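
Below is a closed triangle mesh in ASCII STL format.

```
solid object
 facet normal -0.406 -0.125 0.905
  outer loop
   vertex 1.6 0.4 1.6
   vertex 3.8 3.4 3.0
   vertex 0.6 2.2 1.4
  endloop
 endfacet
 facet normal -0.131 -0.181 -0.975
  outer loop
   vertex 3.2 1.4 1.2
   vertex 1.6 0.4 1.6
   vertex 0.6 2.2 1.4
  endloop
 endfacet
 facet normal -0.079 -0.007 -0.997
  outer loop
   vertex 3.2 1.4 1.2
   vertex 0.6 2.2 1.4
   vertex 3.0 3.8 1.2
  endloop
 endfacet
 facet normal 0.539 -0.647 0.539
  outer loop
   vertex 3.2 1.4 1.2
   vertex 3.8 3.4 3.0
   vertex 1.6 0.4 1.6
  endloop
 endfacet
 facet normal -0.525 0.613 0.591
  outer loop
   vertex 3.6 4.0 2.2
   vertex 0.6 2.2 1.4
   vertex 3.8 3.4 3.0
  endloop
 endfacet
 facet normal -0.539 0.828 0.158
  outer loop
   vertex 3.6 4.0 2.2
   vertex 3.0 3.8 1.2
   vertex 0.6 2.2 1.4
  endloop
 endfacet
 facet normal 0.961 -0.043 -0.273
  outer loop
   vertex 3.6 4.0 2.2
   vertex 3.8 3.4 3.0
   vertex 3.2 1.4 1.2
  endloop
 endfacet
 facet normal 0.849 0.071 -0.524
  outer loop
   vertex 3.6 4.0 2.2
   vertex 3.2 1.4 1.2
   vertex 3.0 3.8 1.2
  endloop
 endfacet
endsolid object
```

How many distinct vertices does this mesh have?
6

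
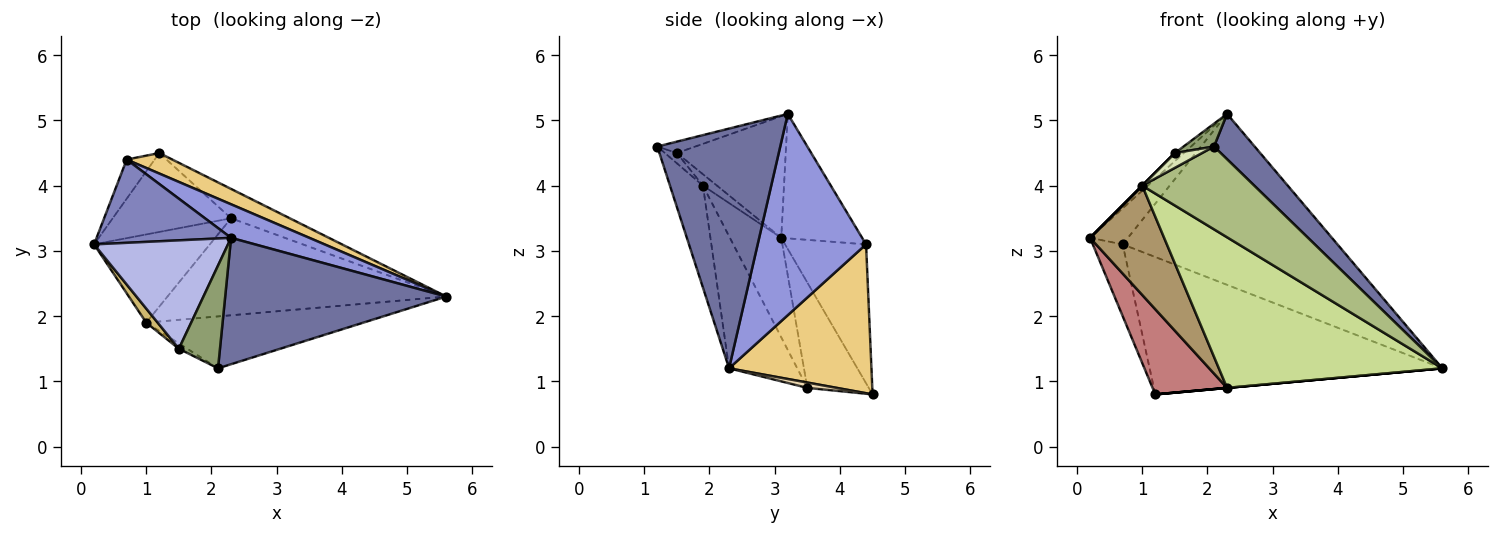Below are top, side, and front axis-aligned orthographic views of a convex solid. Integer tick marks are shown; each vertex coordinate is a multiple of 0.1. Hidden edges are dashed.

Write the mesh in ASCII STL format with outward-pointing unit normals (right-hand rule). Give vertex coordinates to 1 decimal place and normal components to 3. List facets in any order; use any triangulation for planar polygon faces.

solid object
 facet normal 0.714 -0.236 0.659
  outer loop
   vertex 2.3 3.2 5.1
   vertex 2.1 1.2 4.6
   vertex 5.6 2.3 1.2
  endloop
 endfacet
 facet normal -0.647 0.303 0.700
  outer loop
   vertex 0.7 4.4 3.1
   vertex 0.2 3.1 3.2
   vertex 2.3 3.2 5.1
  endloop
 endfacet
 facet normal 0.444 0.879 0.173
  outer loop
   vertex 0.7 4.4 3.1
   vertex 2.3 3.2 5.1
   vertex 5.6 2.3 1.2
  endloop
 endfacet
 facet normal -0.671 0.055 0.739
  outer loop
   vertex 1.5 1.5 4.5
   vertex 2.3 3.2 5.1
   vertex 0.2 3.1 3.2
  endloop
 endfacet
 facet normal -0.262 -0.209 0.942
  outer loop
   vertex 1.5 1.5 4.5
   vertex 2.1 1.2 4.6
   vertex 2.3 3.2 5.1
  endloop
 endfacet
 facet normal -0.242 -0.822 -0.515
  outer loop
   vertex 1.0 1.9 4.0
   vertex 5.6 2.3 1.2
   vertex 2.1 1.2 4.6
  endloop
 endfacet
 facet normal -0.248 -0.814 -0.524
  outer loop
   vertex 1.0 1.9 4.0
   vertex 2.3 3.5 0.9
   vertex 5.6 2.3 1.2
  endloop
 endfacet
 facet normal -0.383 -0.869 -0.313
  outer loop
   vertex 1.0 1.9 4.0
   vertex 2.1 1.2 4.6
   vertex 1.5 1.5 4.5
  endloop
 endfacet
 facet normal -0.475 -0.685 -0.553
  outer loop
   vertex 1.0 1.9 4.0
   vertex 0.2 3.1 3.2
   vertex 2.3 3.5 0.9
  endloop
 endfacet
 facet normal -0.707 0.000 0.707
  outer loop
   vertex 1.0 1.9 4.0
   vertex 1.5 1.5 4.5
   vertex 0.2 3.1 3.2
  endloop
 endfacet
 facet normal 0.434 0.891 0.133
  outer loop
   vertex 1.2 4.5 0.8
   vertex 0.7 4.4 3.1
   vertex 5.6 2.3 1.2
  endloop
 endfacet
 facet normal 0.091 0.000 -0.996
  outer loop
   vertex 1.2 4.5 0.8
   vertex 5.6 2.3 1.2
   vertex 2.3 3.5 0.9
  endloop
 endfacet
 facet normal -0.922 0.340 -0.186
  outer loop
   vertex 1.2 4.5 0.8
   vertex 0.2 3.1 3.2
   vertex 0.7 4.4 3.1
  endloop
 endfacet
 facet normal -0.518 -0.627 -0.582
  outer loop
   vertex 1.2 4.5 0.8
   vertex 2.3 3.5 0.9
   vertex 0.2 3.1 3.2
  endloop
 endfacet
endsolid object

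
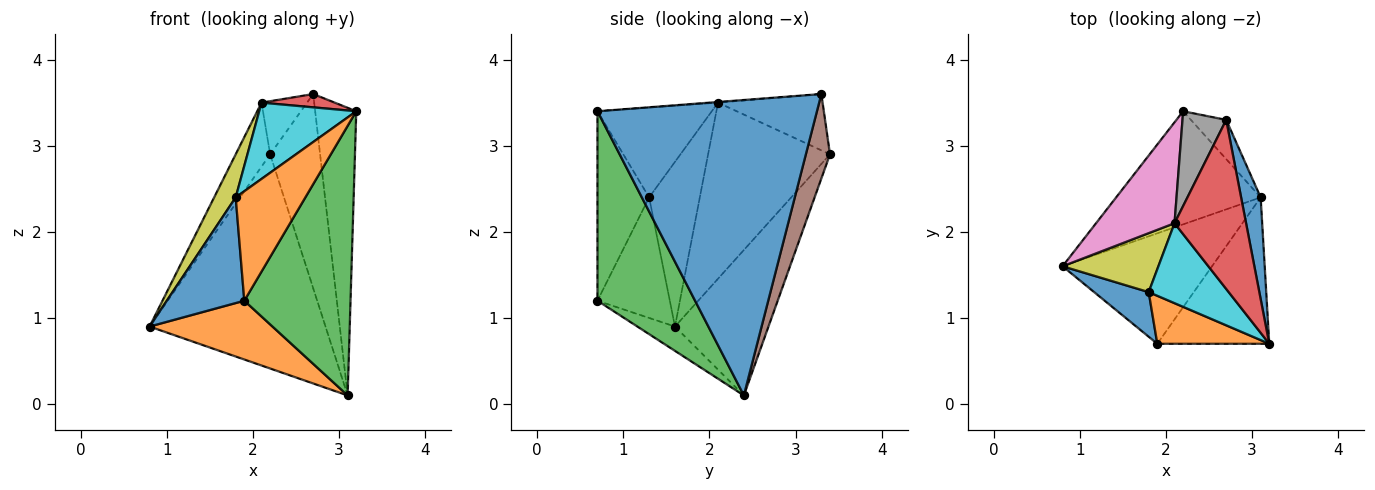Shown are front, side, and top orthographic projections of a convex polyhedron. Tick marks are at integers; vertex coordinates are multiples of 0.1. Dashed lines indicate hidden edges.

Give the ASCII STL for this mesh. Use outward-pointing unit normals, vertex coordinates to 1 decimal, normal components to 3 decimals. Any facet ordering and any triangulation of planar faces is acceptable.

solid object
 facet normal 0.981 0.184 0.065
  outer loop
   vertex 3.1 2.4 0.1
   vertex 2.7 3.3 3.6
   vertex 3.2 0.7 3.4
  endloop
 endfacet
 facet normal -0.142 -0.465 -0.874
  outer loop
   vertex 1.9 0.7 1.2
   vertex 0.8 1.6 0.9
   vertex 3.1 2.4 0.1
  endloop
 endfacet
 facet normal 0.628 -0.684 -0.371
  outer loop
   vertex 1.9 0.7 1.2
   vertex 3.1 2.4 0.1
   vertex 3.2 0.7 3.4
  endloop
 endfacet
 facet normal -0.009 -0.078 0.997
  outer loop
   vertex 2.1 2.1 3.5
   vertex 3.2 0.7 3.4
   vertex 2.7 3.3 3.6
  endloop
 endfacet
 facet normal -0.425 0.800 -0.423
  outer loop
   vertex 2.2 3.4 2.9
   vertex 3.1 2.4 0.1
   vertex 0.8 1.6 0.9
  endloop
 endfacet
 facet normal 0.428 0.886 -0.179
  outer loop
   vertex 2.2 3.4 2.9
   vertex 2.7 3.3 3.6
   vertex 3.1 2.4 0.1
  endloop
 endfacet
 facet normal -0.884 0.250 0.394
  outer loop
   vertex 2.2 3.4 2.9
   vertex 0.8 1.6 0.9
   vertex 2.1 2.1 3.5
  endloop
 endfacet
 facet normal -0.747 0.325 0.580
  outer loop
   vertex 2.2 3.4 2.9
   vertex 2.1 2.1 3.5
   vertex 2.7 3.3 3.6
  endloop
 endfacet
 facet normal -0.811 -0.345 0.472
  outer loop
   vertex 1.8 1.3 2.4
   vertex 2.1 2.1 3.5
   vertex 0.8 1.6 0.9
  endloop
 endfacet
 facet normal -0.631 -0.536 0.562
  outer loop
   vertex 1.8 1.3 2.4
   vertex 3.2 0.7 3.4
   vertex 2.1 2.1 3.5
  endloop
 endfacet
 facet normal -0.652 -0.699 0.295
  outer loop
   vertex 1.8 1.3 2.4
   vertex 0.8 1.6 0.9
   vertex 1.9 0.7 1.2
  endloop
 endfacet
 facet normal -0.562 -0.758 0.332
  outer loop
   vertex 1.8 1.3 2.4
   vertex 1.9 0.7 1.2
   vertex 3.2 0.7 3.4
  endloop
 endfacet
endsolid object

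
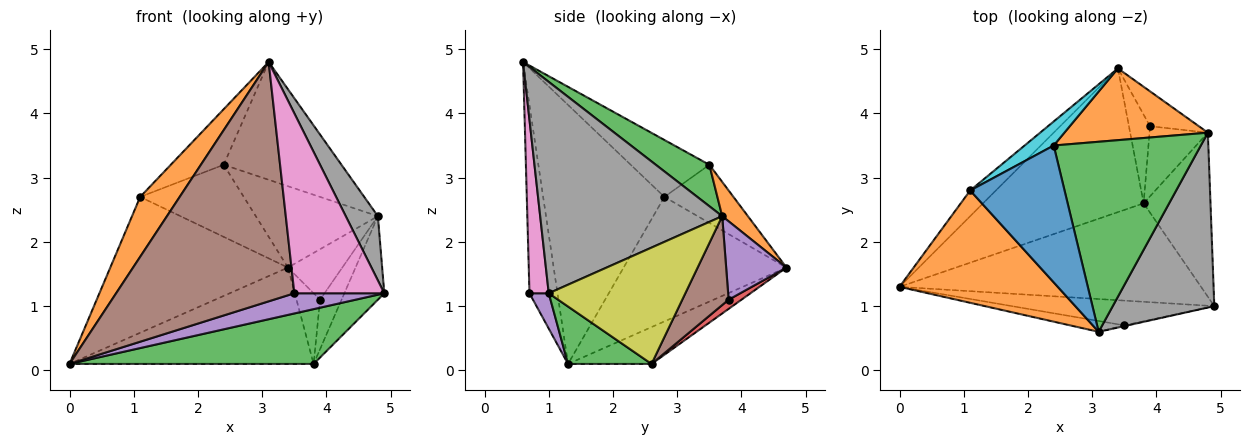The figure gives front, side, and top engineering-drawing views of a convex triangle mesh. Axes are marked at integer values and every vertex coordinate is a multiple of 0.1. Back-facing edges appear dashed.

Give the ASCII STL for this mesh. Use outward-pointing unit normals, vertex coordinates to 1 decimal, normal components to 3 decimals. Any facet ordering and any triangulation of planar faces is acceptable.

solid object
 facet normal -0.669 0.730 -0.138
  outer loop
   vertex 1.1 2.8 2.7
   vertex 3.4 4.7 1.6
   vertex 0.0 1.3 0.1
  endloop
 endfacet
 facet normal -0.822 -0.268 0.502
  outer loop
   vertex 1.1 2.8 2.7
   vertex 0.0 1.3 0.1
   vertex 3.1 0.6 4.8
  endloop
 endfacet
 facet normal 0.164 -0.480 -0.862
  outer loop
   vertex 3.8 2.6 0.1
   vertex 4.9 1.0 1.2
   vertex 0.0 1.3 0.1
  endloop
 endfacet
 facet normal -0.187 0.547 -0.816
  outer loop
   vertex 3.8 2.6 0.1
   vertex 0.0 1.3 0.1
   vertex 3.4 4.7 1.6
  endloop
 endfacet
 facet normal 0.134 -0.626 -0.768
  outer loop
   vertex 3.5 0.7 1.2
   vertex 0.0 1.3 0.1
   vertex 4.9 1.0 1.2
  endloop
 endfacet
 facet normal -0.155 -0.987 -0.045
  outer loop
   vertex 3.5 0.7 1.2
   vertex 3.1 0.6 4.8
   vertex 0.0 1.3 0.1
  endloop
 endfacet
 facet normal 0.210 -0.978 -0.004
  outer loop
   vertex 3.5 0.7 1.2
   vertex 4.9 1.0 1.2
   vertex 3.1 0.6 4.8
  endloop
 endfacet
 facet normal 0.890 -0.157 0.428
  outer loop
   vertex 4.8 3.7 2.4
   vertex 3.1 0.6 4.8
   vertex 4.9 1.0 1.2
  endloop
 endfacet
 facet normal 0.840 0.246 -0.483
  outer loop
   vertex 4.8 3.7 2.4
   vertex 4.9 1.0 1.2
   vertex 3.8 2.6 0.1
  endloop
 endfacet
 facet normal -0.535 0.802 0.267
  outer loop
   vertex 2.4 3.5 3.2
   vertex 3.4 4.7 1.6
   vertex 1.1 2.8 2.7
  endloop
 endfacet
 facet normal -0.488 0.328 0.809
  outer loop
   vertex 2.4 3.5 3.2
   vertex 1.1 2.8 2.7
   vertex 3.1 0.6 4.8
  endloop
 endfacet
 facet normal 0.156 0.741 0.653
  outer loop
   vertex 2.4 3.5 3.2
   vertex 4.8 3.7 2.4
   vertex 3.4 4.7 1.6
  endloop
 endfacet
 facet normal 0.233 0.512 0.827
  outer loop
   vertex 2.4 3.5 3.2
   vertex 3.1 0.6 4.8
   vertex 4.8 3.7 2.4
  endloop
 endfacet
 facet normal 0.322 0.590 -0.740
  outer loop
   vertex 3.9 3.8 1.1
   vertex 3.8 2.6 0.1
   vertex 3.4 4.7 1.6
  endloop
 endfacet
 facet normal 0.674 0.608 -0.420
  outer loop
   vertex 3.9 3.8 1.1
   vertex 3.4 4.7 1.6
   vertex 4.8 3.7 2.4
  endloop
 endfacet
 facet normal 0.779 0.362 -0.512
  outer loop
   vertex 3.9 3.8 1.1
   vertex 4.8 3.7 2.4
   vertex 3.8 2.6 0.1
  endloop
 endfacet
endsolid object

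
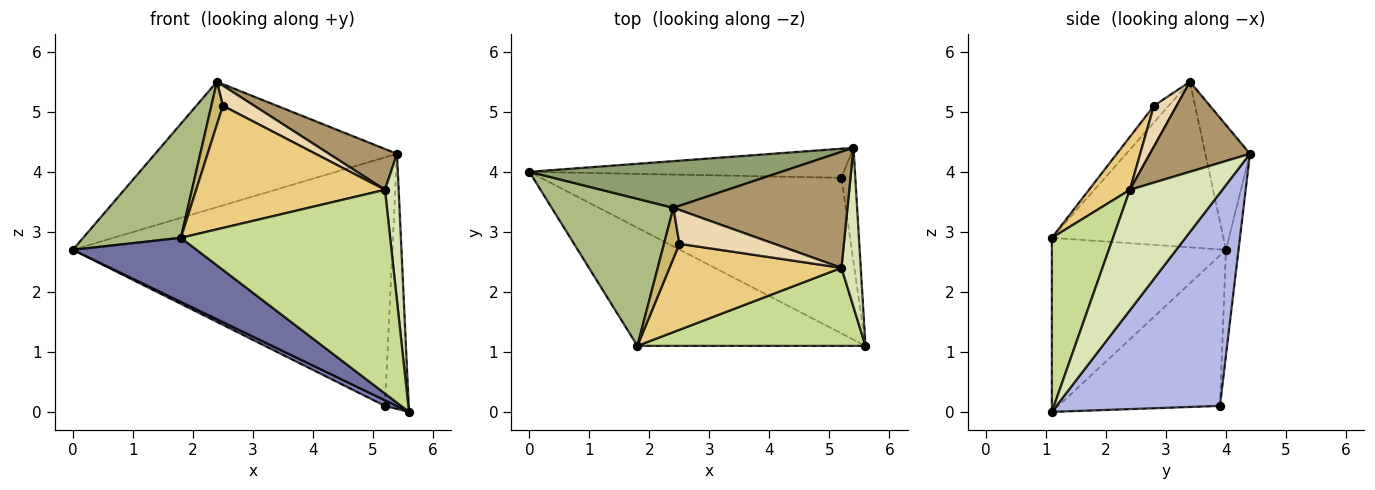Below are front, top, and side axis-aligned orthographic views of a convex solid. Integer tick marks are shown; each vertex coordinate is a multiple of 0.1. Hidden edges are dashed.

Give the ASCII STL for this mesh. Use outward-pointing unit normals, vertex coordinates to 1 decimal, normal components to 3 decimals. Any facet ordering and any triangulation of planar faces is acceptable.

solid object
 facet normal -0.557 -0.396 -0.730
  outer loop
   vertex 1.8 1.1 2.9
   vertex 0.0 4.0 2.7
   vertex 5.6 1.1 0.0
  endloop
 endfacet
 facet normal -0.447 -0.032 -0.894
  outer loop
   vertex 5.2 3.9 0.1
   vertex 5.6 1.1 0.0
   vertex 0.0 4.0 2.7
  endloop
 endfacet
 facet normal -0.039 0.992 -0.116
  outer loop
   vertex 5.2 3.9 0.1
   vertex 0.0 4.0 2.7
   vertex 5.4 4.4 4.3
  endloop
 endfacet
 facet normal 0.988 0.143 -0.064
  outer loop
   vertex 5.2 3.9 0.1
   vertex 5.4 4.4 4.3
   vertex 5.6 1.1 0.0
  endloop
 endfacet
 facet normal -0.170 0.923 0.344
  outer loop
   vertex 2.4 3.4 5.5
   vertex 5.4 4.4 4.3
   vertex 0.0 4.0 2.7
  endloop
 endfacet
 facet normal -0.732 -0.417 0.538
  outer loop
   vertex 2.4 3.4 5.5
   vertex 0.0 4.0 2.7
   vertex 1.8 1.1 2.9
  endloop
 endfacet
 facet normal 0.263 -0.901 0.345
  outer loop
   vertex 5.2 2.4 3.7
   vertex 1.8 1.1 2.9
   vertex 5.6 1.1 0.0
  endloop
 endfacet
 facet normal 0.977 -0.145 0.156
  outer loop
   vertex 5.2 2.4 3.7
   vertex 5.6 1.1 0.0
   vertex 5.4 4.4 4.3
  endloop
 endfacet
 facet normal 0.439 -0.298 0.848
  outer loop
   vertex 5.2 2.4 3.7
   vertex 5.4 4.4 4.3
   vertex 2.4 3.4 5.5
  endloop
 endfacet
 facet normal -0.638 -0.498 0.588
  outer loop
   vertex 2.5 2.8 5.1
   vertex 2.4 3.4 5.5
   vertex 1.8 1.1 2.9
  endloop
 endfacet
 facet normal 0.175 -0.805 0.567
  outer loop
   vertex 2.5 2.8 5.1
   vertex 1.8 1.1 2.9
   vertex 5.2 2.4 3.7
  endloop
 endfacet
 facet normal 0.347 -0.480 0.806
  outer loop
   vertex 2.5 2.8 5.1
   vertex 5.2 2.4 3.7
   vertex 2.4 3.4 5.5
  endloop
 endfacet
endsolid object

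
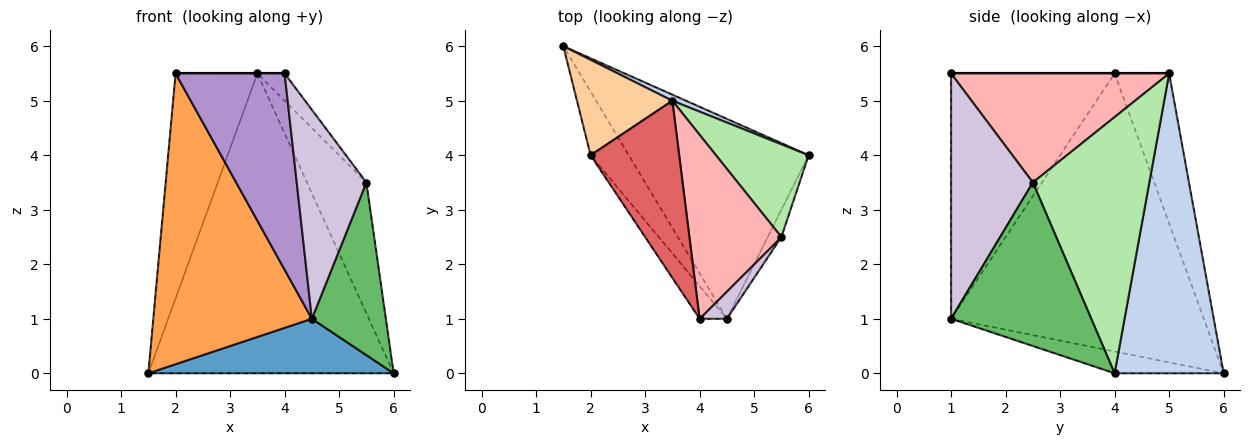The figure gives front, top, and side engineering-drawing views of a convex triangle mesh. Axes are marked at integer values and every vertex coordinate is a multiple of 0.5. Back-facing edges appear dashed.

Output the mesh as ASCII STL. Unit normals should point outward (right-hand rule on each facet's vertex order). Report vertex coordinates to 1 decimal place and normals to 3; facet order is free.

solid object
 facet normal -0.116 -0.261 -0.958
  outer loop
   vertex 4.5 1.0 1.0
   vertex 1.5 6.0 0.0
   vertex 6.0 4.0 0.0
  endloop
 endfacet
 facet normal 0.406 0.914 0.018
  outer loop
   vertex 3.5 5.0 5.5
   vertex 6.0 4.0 0.0
   vertex 1.5 6.0 0.0
  endloop
 endfacet
 facet normal -0.841 -0.528 -0.115
  outer loop
   vertex 2.0 4.0 5.5
   vertex 1.5 6.0 0.0
   vertex 4.5 1.0 1.0
  endloop
 endfacet
 facet normal -0.523 0.785 0.333
  outer loop
   vertex 2.0 4.0 5.5
   vertex 3.5 5.0 5.5
   vertex 1.5 6.0 0.0
  endloop
 endfacet
 facet normal 0.882 -0.465 -0.073
  outer loop
   vertex 5.5 2.5 3.5
   vertex 4.5 1.0 1.0
   vertex 6.0 4.0 0.0
  endloop
 endfacet
 facet normal 0.848 0.433 0.307
  outer loop
   vertex 5.5 2.5 3.5
   vertex 6.0 4.0 0.0
   vertex 3.5 5.0 5.5
  endloop
 endfacet
 facet normal 0.000 0.000 1.000
  outer loop
   vertex 4.0 1.0 5.5
   vertex 3.5 5.0 5.5
   vertex 2.0 4.0 5.5
  endloop
 endfacet
 facet normal 0.761 0.095 0.642
  outer loop
   vertex 4.0 1.0 5.5
   vertex 5.5 2.5 3.5
   vertex 3.5 5.0 5.5
  endloop
 endfacet
 facet normal -0.829 -0.552 -0.092
  outer loop
   vertex 4.0 1.0 5.5
   vertex 2.0 4.0 5.5
   vertex 4.5 1.0 1.0
  endloop
 endfacet
 facet normal 0.759 -0.646 0.084
  outer loop
   vertex 4.0 1.0 5.5
   vertex 4.5 1.0 1.0
   vertex 5.5 2.5 3.5
  endloop
 endfacet
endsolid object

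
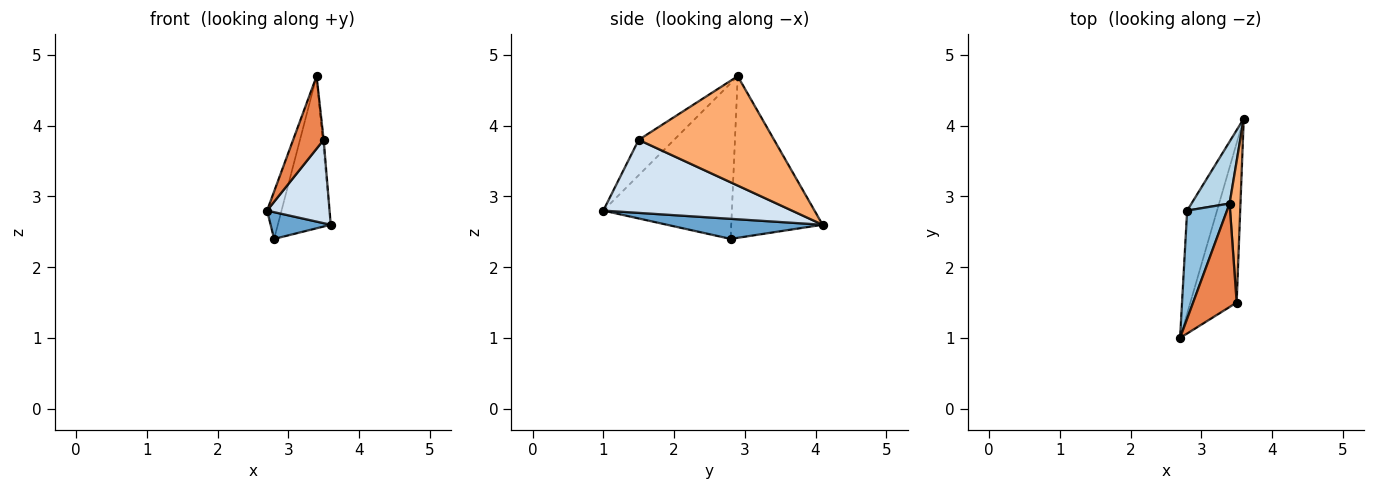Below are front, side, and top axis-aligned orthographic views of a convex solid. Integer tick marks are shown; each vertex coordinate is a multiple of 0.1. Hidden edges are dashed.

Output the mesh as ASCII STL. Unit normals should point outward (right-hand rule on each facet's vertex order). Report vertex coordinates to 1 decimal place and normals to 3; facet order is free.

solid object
 facet normal 0.545 -0.211 -0.811
  outer loop
   vertex 2.8 2.8 2.4
   vertex 3.6 4.1 2.6
   vertex 2.7 1.0 2.8
  endloop
 endfacet
 facet normal -0.963 0.108 0.247
  outer loop
   vertex 3.4 2.9 4.7
   vertex 2.8 2.8 2.4
   vertex 2.7 1.0 2.8
  endloop
 endfacet
 facet normal -0.848 0.491 0.200
  outer loop
   vertex 3.4 2.9 4.7
   vertex 3.6 4.1 2.6
   vertex 2.8 2.8 2.4
  endloop
 endfacet
 facet normal 0.813 -0.269 -0.516
  outer loop
   vertex 3.5 1.5 3.8
   vertex 2.7 1.0 2.8
   vertex 3.6 4.1 2.6
  endloop
 endfacet
 facet normal -0.554 -0.478 0.682
  outer loop
   vertex 3.5 1.5 3.8
   vertex 3.4 2.9 4.7
   vertex 2.7 1.0 2.8
  endloop
 endfacet
 facet normal 0.995 0.007 0.099
  outer loop
   vertex 3.5 1.5 3.8
   vertex 3.6 4.1 2.6
   vertex 3.4 2.9 4.7
  endloop
 endfacet
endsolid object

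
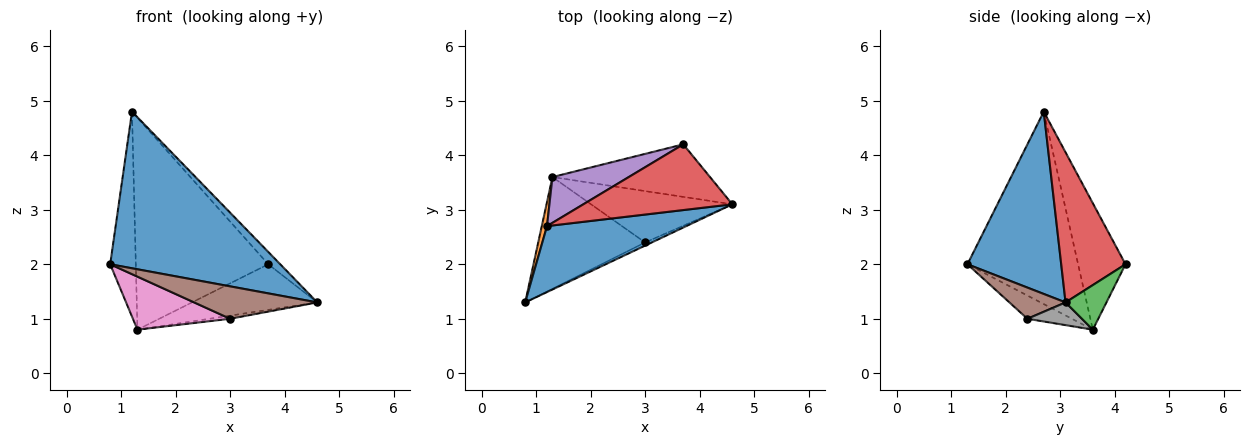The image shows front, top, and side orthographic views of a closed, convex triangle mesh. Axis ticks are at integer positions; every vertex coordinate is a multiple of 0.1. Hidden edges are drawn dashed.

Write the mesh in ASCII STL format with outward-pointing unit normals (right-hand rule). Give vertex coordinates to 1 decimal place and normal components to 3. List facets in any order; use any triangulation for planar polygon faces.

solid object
 facet normal 0.453 -0.822 0.346
  outer loop
   vertex 1.2 2.7 4.8
   vertex 0.8 1.3 2.0
   vertex 4.6 3.1 1.3
  endloop
 endfacet
 facet normal -0.974 0.225 0.026
  outer loop
   vertex 1.2 2.7 4.8
   vertex 1.3 3.6 0.8
   vertex 0.8 1.3 2.0
  endloop
 endfacet
 facet normal 0.209 0.641 -0.739
  outer loop
   vertex 3.7 4.2 2.0
   vertex 4.6 3.1 1.3
   vertex 1.3 3.6 0.8
  endloop
 endfacet
 facet normal 0.704 0.131 0.698
  outer loop
   vertex 3.7 4.2 2.0
   vertex 1.2 2.7 4.8
   vertex 4.6 3.1 1.3
  endloop
 endfacet
 facet normal -0.330 0.923 0.199
  outer loop
   vertex 3.7 4.2 2.0
   vertex 1.3 3.6 0.8
   vertex 1.2 2.7 4.8
  endloop
 endfacet
 facet normal 0.413 -0.906 -0.088
  outer loop
   vertex 3.0 2.4 1.0
   vertex 4.6 3.1 1.3
   vertex 0.8 1.3 2.0
  endloop
 endfacet
 facet normal -0.193 -0.421 -0.887
  outer loop
   vertex 3.0 2.4 1.0
   vertex 0.8 1.3 2.0
   vertex 1.3 3.6 0.8
  endloop
 endfacet
 facet normal 0.158 0.060 -0.986
  outer loop
   vertex 3.0 2.4 1.0
   vertex 1.3 3.6 0.8
   vertex 4.6 3.1 1.3
  endloop
 endfacet
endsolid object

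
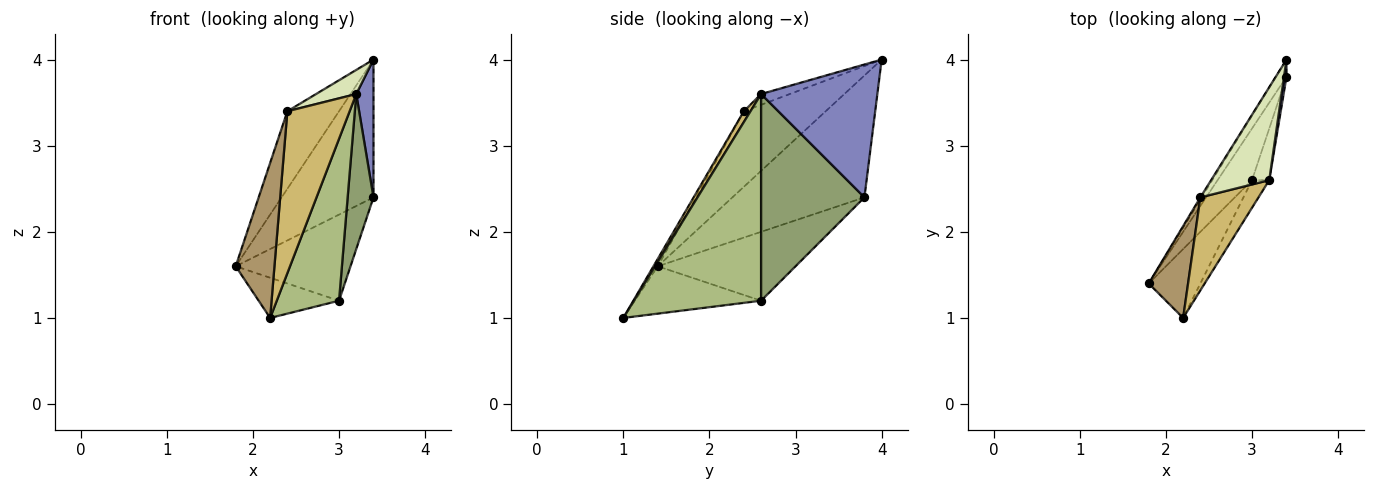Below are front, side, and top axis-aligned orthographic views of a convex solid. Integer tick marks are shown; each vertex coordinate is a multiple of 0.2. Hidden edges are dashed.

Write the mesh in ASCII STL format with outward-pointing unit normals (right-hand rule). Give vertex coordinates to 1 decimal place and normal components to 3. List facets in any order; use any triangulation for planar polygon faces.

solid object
 facet normal -0.819 0.570 -0.071
  outer loop
   vertex 3.4 4.0 4.0
   vertex 3.4 3.8 2.4
   vertex 1.8 1.4 1.6
  endloop
 endfacet
 facet normal 0.989 -0.147 0.018
  outer loop
   vertex 3.2 2.6 3.6
   vertex 3.4 3.8 2.4
   vertex 3.4 4.0 4.0
  endloop
 endfacet
 facet normal -0.717 0.598 -0.359
  outer loop
   vertex 3.0 2.6 1.2
   vertex 1.8 1.4 1.6
   vertex 3.4 3.8 2.4
  endloop
 endfacet
 facet normal -0.621 0.395 -0.677
  outer loop
   vertex 3.0 2.6 1.2
   vertex 2.2 1.0 1.0
   vertex 1.8 1.4 1.6
  endloop
 endfacet
 facet normal 0.967 -0.242 -0.081
  outer loop
   vertex 3.0 2.6 1.2
   vertex 3.4 3.8 2.4
   vertex 3.2 2.6 3.6
  endloop
 endfacet
 facet normal 0.896 -0.438 -0.075
  outer loop
   vertex 3.0 2.6 1.2
   vertex 3.2 2.6 3.6
   vertex 2.2 1.0 1.0
  endloop
 endfacet
 facet normal -0.845 0.534 -0.015
  outer loop
   vertex 2.4 2.4 3.4
   vertex 3.4 4.0 4.0
   vertex 1.8 1.4 1.6
  endloop
 endfacet
 facet normal -0.176 -0.247 0.953
  outer loop
   vertex 2.4 2.4 3.4
   vertex 3.2 2.6 3.6
   vertex 3.4 4.0 4.0
  endloop
 endfacet
 facet normal -0.095 -0.856 0.507
  outer loop
   vertex 2.4 2.4 3.4
   vertex 1.8 1.4 1.6
   vertex 2.2 1.0 1.0
  endloop
 endfacet
 facet normal 0.092 -0.863 0.496
  outer loop
   vertex 2.4 2.4 3.4
   vertex 2.2 1.0 1.0
   vertex 3.2 2.6 3.6
  endloop
 endfacet
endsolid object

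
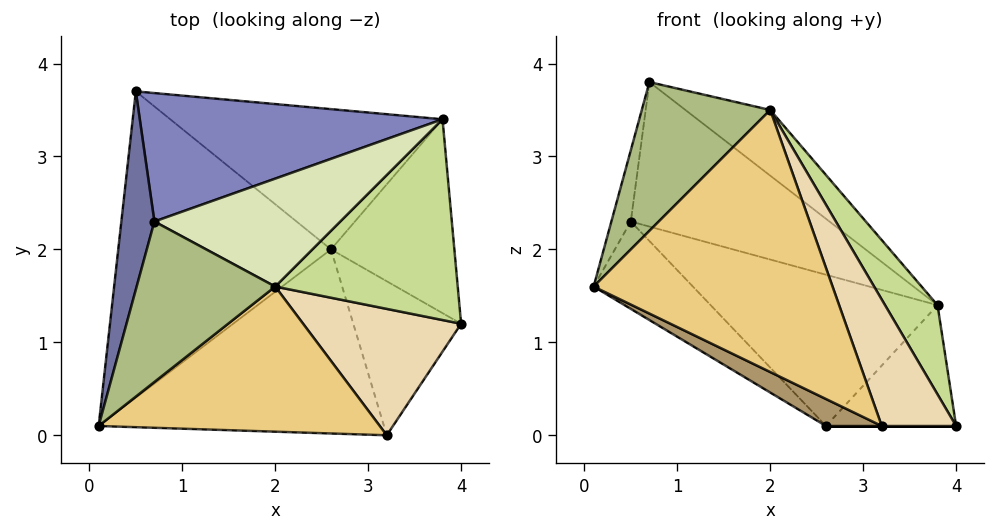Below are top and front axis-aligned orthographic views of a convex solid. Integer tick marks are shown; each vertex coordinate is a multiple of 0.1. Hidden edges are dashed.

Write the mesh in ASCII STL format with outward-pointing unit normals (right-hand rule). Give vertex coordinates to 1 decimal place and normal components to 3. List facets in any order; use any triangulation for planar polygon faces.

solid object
 facet normal -0.978 0.071 0.196
  outer loop
   vertex 0.7 2.3 3.8
   vertex 0.5 3.7 2.3
   vertex 0.1 0.1 1.6
  endloop
 endfacet
 facet normal 0.242 0.725 0.645
  outer loop
   vertex 3.8 3.4 1.4
   vertex 0.5 3.7 2.3
   vertex 0.7 2.3 3.8
  endloop
 endfacet
 facet normal -0.618 0.216 -0.756
  outer loop
   vertex 2.6 2.0 0.1
   vertex 0.1 0.1 1.6
   vertex 0.5 3.7 2.3
  endloop
 endfacet
 facet normal 0.289 0.506 -0.812
  outer loop
   vertex 2.6 2.0 0.1
   vertex 3.8 3.4 1.4
   vertex 4.0 1.2 0.1
  endloop
 endfacet
 facet normal -0.118 0.728 -0.675
  outer loop
   vertex 2.6 2.0 0.1
   vertex 0.5 3.7 2.3
   vertex 3.8 3.4 1.4
  endloop
 endfacet
 facet normal -0.193 -0.667 0.720
  outer loop
   vertex 2.0 1.6 3.5
   vertex 0.7 2.3 3.8
   vertex 0.1 0.1 1.6
  endloop
 endfacet
 facet normal 0.827 -0.228 0.513
  outer loop
   vertex 2.0 1.6 3.5
   vertex 4.0 1.2 0.1
   vertex 3.8 3.4 1.4
  endloop
 endfacet
 facet normal 0.431 0.469 0.771
  outer loop
   vertex 2.0 1.6 3.5
   vertex 3.8 3.4 1.4
   vertex 0.7 2.3 3.8
  endloop
 endfacet
 facet normal -0.435 -0.131 -0.891
  outer loop
   vertex 3.2 0.0 0.1
   vertex 0.1 0.1 1.6
   vertex 2.6 2.0 0.1
  endloop
 endfacet
 facet normal 0.000 0.000 -1.000
  outer loop
   vertex 3.2 0.0 0.1
   vertex 2.6 2.0 0.1
   vertex 4.0 1.2 0.1
  endloop
 endfacet
 facet normal 0.202 -0.857 0.474
  outer loop
   vertex 3.2 0.0 0.1
   vertex 2.0 1.6 3.5
   vertex 0.1 0.1 1.6
  endloop
 endfacet
 facet normal 0.728 -0.485 0.485
  outer loop
   vertex 3.2 0.0 0.1
   vertex 4.0 1.2 0.1
   vertex 2.0 1.6 3.5
  endloop
 endfacet
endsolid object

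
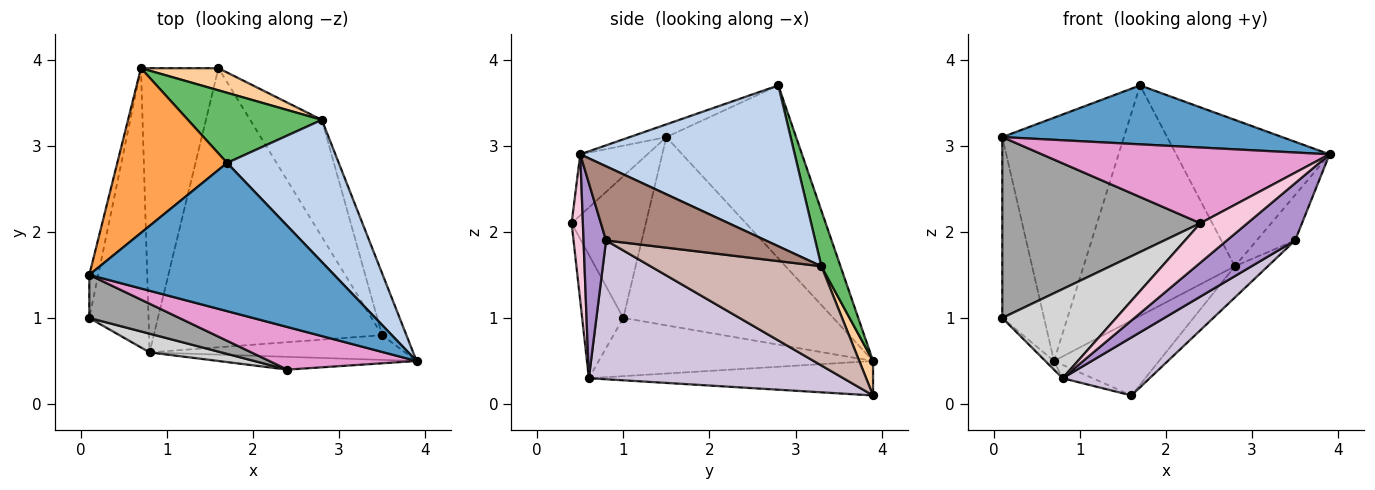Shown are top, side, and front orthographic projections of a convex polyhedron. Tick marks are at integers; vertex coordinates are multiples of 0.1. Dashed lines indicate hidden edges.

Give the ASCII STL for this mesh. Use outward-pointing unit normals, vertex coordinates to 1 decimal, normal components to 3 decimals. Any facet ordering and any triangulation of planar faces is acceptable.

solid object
 facet normal -0.048 -0.369 0.928
  outer loop
   vertex 0.1 1.5 3.1
   vertex 3.9 0.5 2.9
   vertex 1.7 2.8 3.7
  endloop
 endfacet
 facet normal 0.708 0.507 0.492
  outer loop
   vertex 2.8 3.3 1.6
   vertex 1.7 2.8 3.7
   vertex 3.9 0.5 2.9
  endloop
 endfacet
 facet normal -0.662 0.621 0.420
  outer loop
   vertex 0.7 3.9 0.5
   vertex 0.1 1.5 3.1
   vertex 1.7 2.8 3.7
  endloop
 endfacet
 facet normal 0.125 0.952 0.281
  outer loop
   vertex 0.7 3.9 0.5
   vertex 2.8 3.3 1.6
   vertex 1.6 3.9 0.1
  endloop
 endfacet
 facet normal 0.120 0.950 0.289
  outer loop
   vertex 0.7 3.9 0.5
   vertex 1.7 2.8 3.7
   vertex 2.8 3.3 1.6
  endloop
 endfacet
 facet normal -0.980 0.195 -0.046
  outer loop
   vertex 0.7 3.9 0.5
   vertex 0.1 1.0 1.0
   vertex 0.1 1.5 3.1
  endloop
 endfacet
 facet normal -0.701 0.022 -0.713
  outer loop
   vertex 0.7 3.9 0.5
   vertex 0.8 0.6 0.3
   vertex 0.1 1.0 1.0
  endloop
 endfacet
 facet normal -0.406 0.043 -0.913
  outer loop
   vertex 0.7 3.9 0.5
   vertex 1.6 3.9 0.1
   vertex 0.8 0.6 0.3
  endloop
 endfacet
 facet normal 0.290 -0.879 -0.380
  outer loop
   vertex 3.5 0.8 1.9
   vertex 3.9 0.5 2.9
   vertex 0.8 0.6 0.3
  endloop
 endfacet
 facet normal 0.511 -0.175 -0.841
  outer loop
   vertex 3.5 0.8 1.9
   vertex 0.8 0.6 0.3
   vertex 1.6 3.9 0.1
  endloop
 endfacet
 facet normal 0.926 0.223 -0.304
  outer loop
   vertex 3.5 0.8 1.9
   vertex 2.8 3.3 1.6
   vertex 3.9 0.5 2.9
  endloop
 endfacet
 facet normal 0.801 0.155 -0.579
  outer loop
   vertex 3.5 0.8 1.9
   vertex 1.6 3.9 0.1
   vertex 2.8 3.3 1.6
  endloop
 endfacet
 facet normal -0.199 -0.854 0.481
  outer loop
   vertex 2.4 0.4 2.1
   vertex 3.9 0.5 2.9
   vertex 0.1 1.5 3.1
  endloop
 endfacet
 facet normal 0.222 -0.928 -0.300
  outer loop
   vertex 2.4 0.4 2.1
   vertex 0.8 0.6 0.3
   vertex 3.9 0.5 2.9
  endloop
 endfacet
 facet normal -0.343 -0.914 0.218
  outer loop
   vertex 2.4 0.4 2.1
   vertex 0.1 1.5 3.1
   vertex 0.1 1.0 1.0
  endloop
 endfacet
 facet normal -0.333 -0.923 0.194
  outer loop
   vertex 2.4 0.4 2.1
   vertex 0.1 1.0 1.0
   vertex 0.8 0.6 0.3
  endloop
 endfacet
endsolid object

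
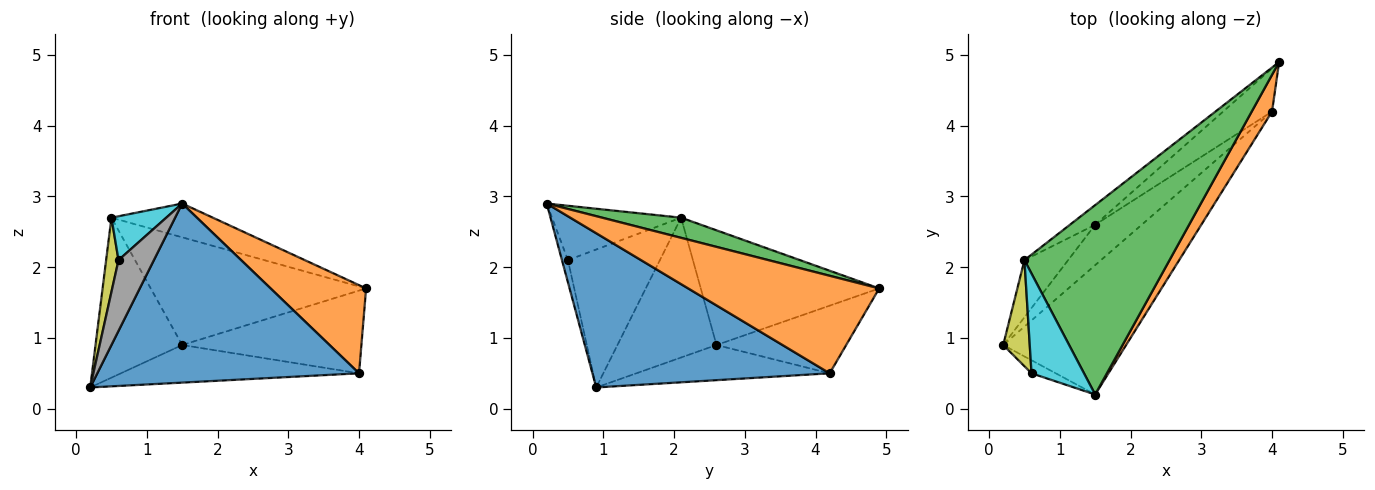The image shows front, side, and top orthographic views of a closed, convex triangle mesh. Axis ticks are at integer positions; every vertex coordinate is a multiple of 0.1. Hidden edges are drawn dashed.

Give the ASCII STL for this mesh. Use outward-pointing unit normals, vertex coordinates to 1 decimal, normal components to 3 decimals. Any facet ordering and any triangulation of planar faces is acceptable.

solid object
 facet normal 0.592 -0.653 -0.472
  outer loop
   vertex 4.0 4.2 0.5
   vertex 1.5 0.2 2.9
   vertex 0.2 0.9 0.3
  endloop
 endfacet
 facet normal 0.879 -0.440 0.183
  outer loop
   vertex 4.0 4.2 0.5
   vertex 4.1 4.9 1.7
   vertex 1.5 0.2 2.9
  endloop
 endfacet
 facet normal 0.136 0.174 0.975
  outer loop
   vertex 0.5 2.1 2.7
   vertex 1.5 0.2 2.9
   vertex 4.1 4.9 1.7
  endloop
 endfacet
 facet normal -0.733 0.641 -0.229
  outer loop
   vertex 1.5 2.6 0.9
   vertex 0.2 0.9 0.3
   vertex 0.5 2.1 2.7
  endloop
 endfacet
 facet normal -0.632 0.763 -0.139
  outer loop
   vertex 1.5 2.6 0.9
   vertex 0.5 2.1 2.7
   vertex 4.1 4.9 1.7
  endloop
 endfacet
 facet normal -0.484 0.596 -0.640
  outer loop
   vertex 1.5 2.6 0.9
   vertex 4.0 4.2 0.5
   vertex 0.2 0.9 0.3
  endloop
 endfacet
 facet normal -0.540 0.746 -0.390
  outer loop
   vertex 1.5 2.6 0.9
   vertex 4.1 4.9 1.7
   vertex 4.0 4.2 0.5
  endloop
 endfacet
 facet normal -0.164 -0.970 -0.179
  outer loop
   vertex 0.6 0.5 2.1
   vertex 0.2 0.9 0.3
   vertex 1.5 0.2 2.9
  endloop
 endfacet
 facet normal -0.974 -0.131 0.187
  outer loop
   vertex 0.6 0.5 2.1
   vertex 0.5 2.1 2.7
   vertex 0.2 0.9 0.3
  endloop
 endfacet
 facet normal -0.688 -0.292 0.664
  outer loop
   vertex 0.6 0.5 2.1
   vertex 1.5 0.2 2.9
   vertex 0.5 2.1 2.7
  endloop
 endfacet
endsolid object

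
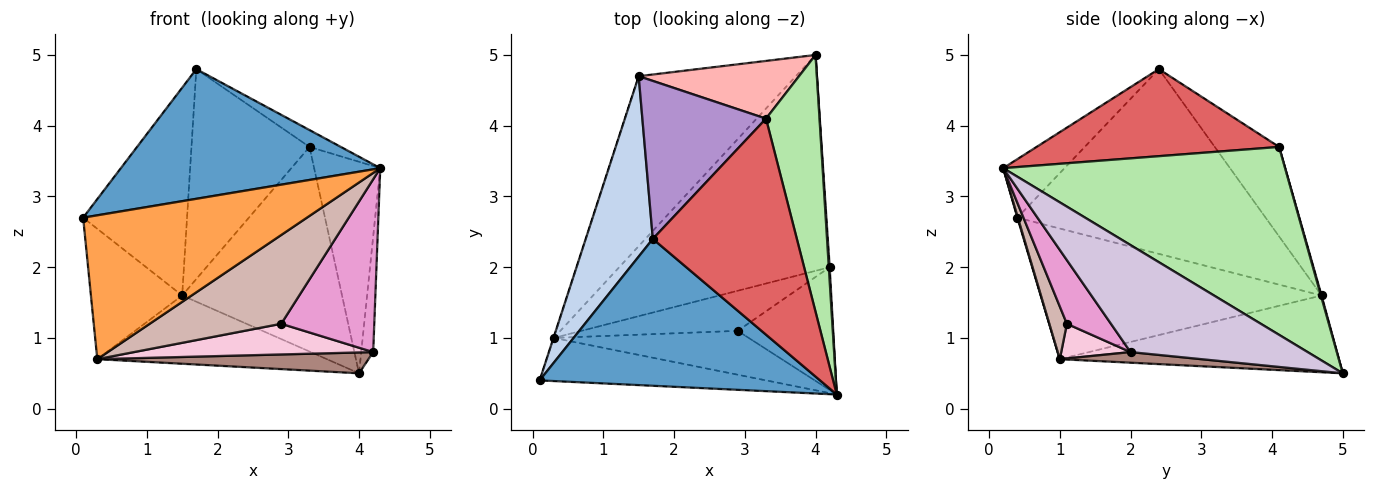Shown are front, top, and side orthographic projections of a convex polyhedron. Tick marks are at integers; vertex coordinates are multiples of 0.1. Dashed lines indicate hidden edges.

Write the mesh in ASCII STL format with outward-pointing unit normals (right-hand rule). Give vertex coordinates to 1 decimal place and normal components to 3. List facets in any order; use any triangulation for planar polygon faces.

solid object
 facet normal -0.155 -0.654 0.741
  outer loop
   vertex 1.7 2.4 4.8
   vertex 0.1 0.4 2.7
   vertex 4.3 0.2 3.4
  endloop
 endfacet
 facet normal -0.875 0.366 0.318
  outer loop
   vertex 1.5 4.7 1.6
   vertex 0.1 0.4 2.7
   vertex 1.7 2.4 4.8
  endloop
 endfacet
 facet normal 0.002 -0.958 -0.287
  outer loop
   vertex 0.3 1.0 0.7
   vertex 4.3 0.2 3.4
   vertex 0.1 0.4 2.7
  endloop
 endfacet
 facet normal -0.951 0.309 -0.002
  outer loop
   vertex 0.3 1.0 0.7
   vertex 0.1 0.4 2.7
   vertex 1.5 4.7 1.6
  endloop
 endfacet
 facet normal -0.413 0.339 -0.845
  outer loop
   vertex 0.3 1.0 0.7
   vertex 1.5 4.7 1.6
   vertex 4.0 5.0 0.5
  endloop
 endfacet
 facet normal 0.938 0.220 0.267
  outer loop
   vertex 3.3 4.1 3.7
   vertex 4.3 0.2 3.4
   vertex 4.0 5.0 0.5
  endloop
 endfacet
 facet normal 0.516 0.067 0.854
  outer loop
   vertex 3.3 4.1 3.7
   vertex 1.7 2.4 4.8
   vertex 4.3 0.2 3.4
  endloop
 endfacet
 facet normal 0.004 0.962 0.272
  outer loop
   vertex 3.3 4.1 3.7
   vertex 4.0 5.0 0.5
   vertex 1.5 4.7 1.6
  endloop
 endfacet
 facet normal -0.399 0.733 0.551
  outer loop
   vertex 3.3 4.1 3.7
   vertex 1.5 4.7 1.6
   vertex 1.7 2.4 4.8
  endloop
 endfacet
 facet normal 0.998 0.067 0.008
  outer loop
   vertex 4.2 2.0 0.8
   vertex 4.0 5.0 0.5
   vertex 4.3 0.2 3.4
  endloop
 endfacet
 facet normal 0.050 -0.096 -0.994
  outer loop
   vertex 4.2 2.0 0.8
   vertex 0.3 1.0 0.7
   vertex 4.0 5.0 0.5
  endloop
 endfacet
 facet normal 0.119 -0.890 -0.440
  outer loop
   vertex 2.9 1.1 1.2
   vertex 4.3 0.2 3.4
   vertex 0.3 1.0 0.7
  endloop
 endfacet
 facet normal 0.360 -0.760 -0.540
  outer loop
   vertex 2.9 1.1 1.2
   vertex 4.2 2.0 0.8
   vertex 4.3 0.2 3.4
  endloop
 endfacet
 facet normal 0.173 -0.598 -0.782
  outer loop
   vertex 2.9 1.1 1.2
   vertex 0.3 1.0 0.7
   vertex 4.2 2.0 0.8
  endloop
 endfacet
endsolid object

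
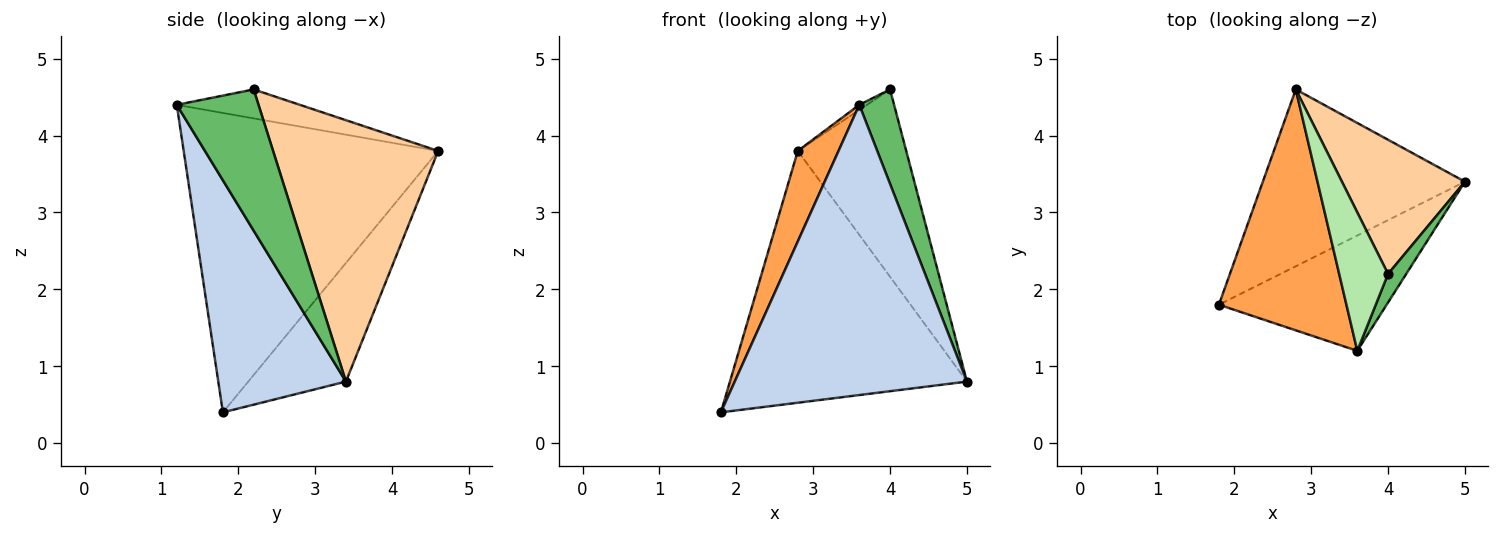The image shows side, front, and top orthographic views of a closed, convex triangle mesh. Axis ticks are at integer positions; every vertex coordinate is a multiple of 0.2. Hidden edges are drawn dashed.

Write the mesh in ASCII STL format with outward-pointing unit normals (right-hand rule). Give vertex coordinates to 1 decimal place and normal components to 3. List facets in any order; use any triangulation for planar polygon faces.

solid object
 facet normal -0.320 0.775 -0.545
  outer loop
   vertex 2.8 4.6 3.8
   vertex 5.0 3.4 0.8
   vertex 1.8 1.8 0.4
  endloop
 endfacet
 facet normal 0.455 -0.828 -0.329
  outer loop
   vertex 3.6 1.2 4.4
   vertex 1.8 1.8 0.4
   vertex 5.0 3.4 0.8
  endloop
 endfacet
 facet normal -0.910 -0.146 0.388
  outer loop
   vertex 3.6 1.2 4.4
   vertex 2.8 4.6 3.8
   vertex 1.8 1.8 0.4
  endloop
 endfacet
 facet normal 0.778 0.511 0.366
  outer loop
   vertex 4.0 2.2 4.6
   vertex 5.0 3.4 0.8
   vertex 2.8 4.6 3.8
  endloop
 endfacet
 facet normal 0.914 -0.389 0.118
  outer loop
   vertex 4.0 2.2 4.6
   vertex 3.6 1.2 4.4
   vertex 5.0 3.4 0.8
  endloop
 endfacet
 facet normal -0.510 0.032 0.860
  outer loop
   vertex 4.0 2.2 4.6
   vertex 2.8 4.6 3.8
   vertex 3.6 1.2 4.4
  endloop
 endfacet
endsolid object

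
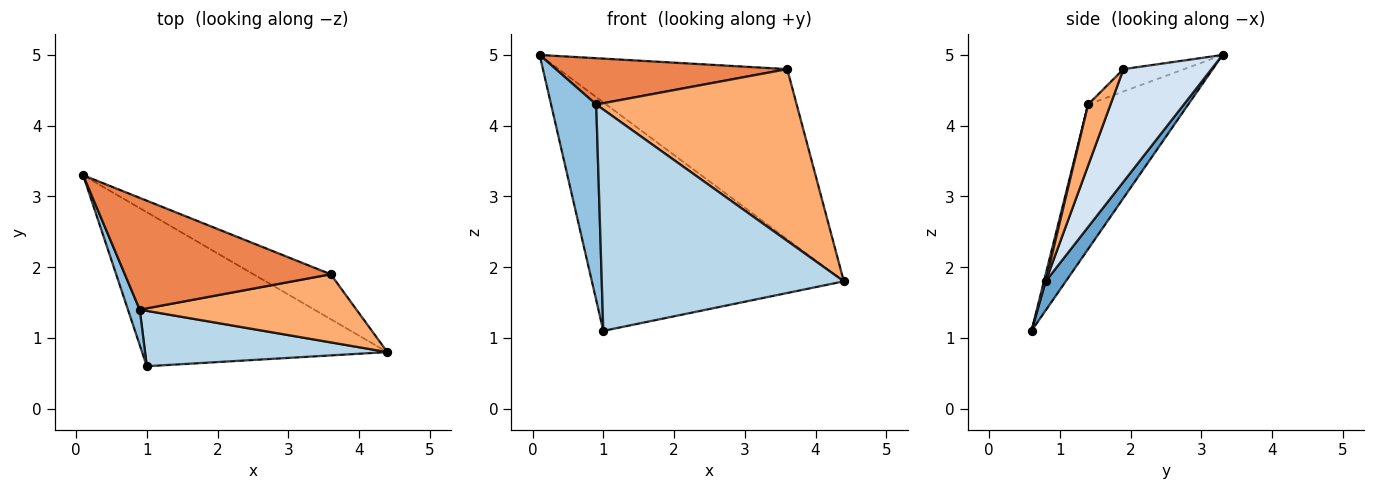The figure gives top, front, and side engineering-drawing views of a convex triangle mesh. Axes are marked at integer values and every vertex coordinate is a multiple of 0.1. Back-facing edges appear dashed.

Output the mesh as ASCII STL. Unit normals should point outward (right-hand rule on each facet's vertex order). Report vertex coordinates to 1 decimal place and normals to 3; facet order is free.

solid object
 facet normal 0.066 0.827 -0.558
  outer loop
   vertex 1.0 0.6 1.1
   vertex 0.1 3.3 5.0
   vertex 4.4 0.8 1.8
  endloop
 endfacet
 facet normal -0.909 -0.410 0.074
  outer loop
   vertex 0.9 1.4 4.3
   vertex 0.1 3.3 5.0
   vertex 1.0 0.6 1.1
  endloop
 endfacet
 facet normal 0.007 -0.970 0.243
  outer loop
   vertex 0.9 1.4 4.3
   vertex 1.0 0.6 1.1
   vertex 4.4 0.8 1.8
  endloop
 endfacet
 facet normal 0.349 0.906 -0.239
  outer loop
   vertex 3.6 1.9 4.8
   vertex 4.4 0.8 1.8
   vertex 0.1 3.3 5.0
  endloop
 endfacet
 facet normal -0.100 -0.381 0.919
  outer loop
   vertex 3.6 1.9 4.8
   vertex 0.1 3.3 5.0
   vertex 0.9 1.4 4.3
  endloop
 endfacet
 facet normal 0.103 -0.925 0.367
  outer loop
   vertex 3.6 1.9 4.8
   vertex 0.9 1.4 4.3
   vertex 4.4 0.8 1.8
  endloop
 endfacet
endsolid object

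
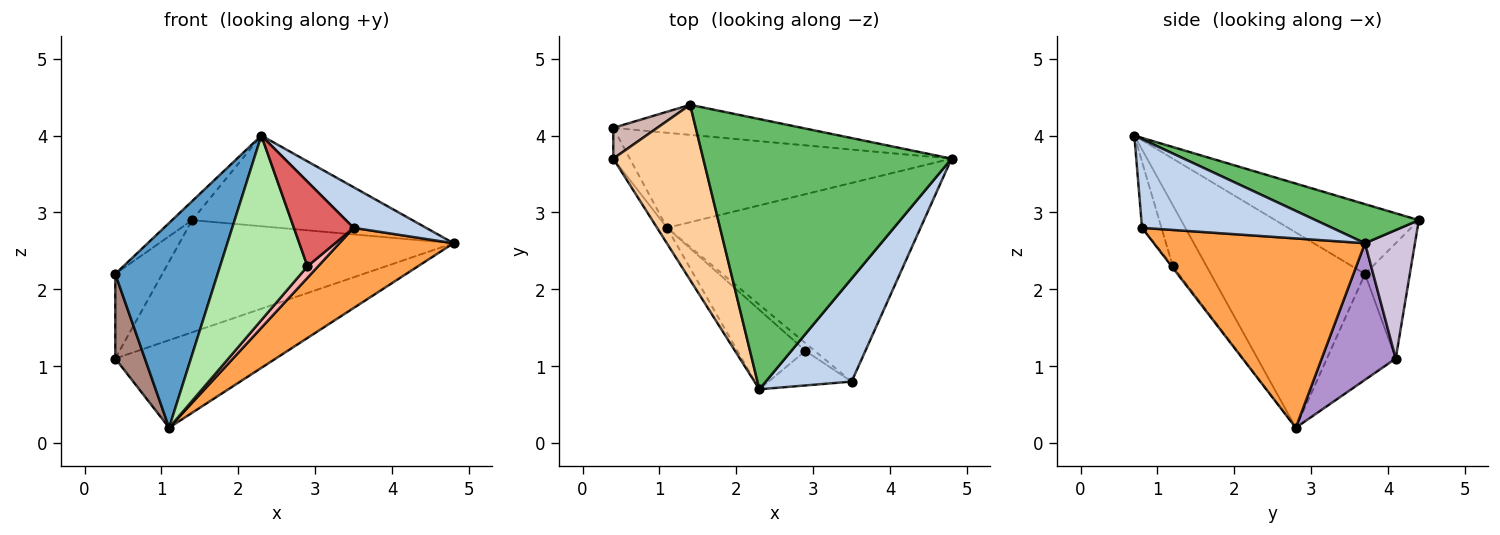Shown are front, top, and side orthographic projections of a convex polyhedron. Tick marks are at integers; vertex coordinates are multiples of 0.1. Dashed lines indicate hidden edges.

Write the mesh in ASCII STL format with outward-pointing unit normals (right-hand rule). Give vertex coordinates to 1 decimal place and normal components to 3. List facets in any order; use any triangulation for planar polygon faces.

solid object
 facet normal -0.832 -0.553 -0.043
  outer loop
   vertex 1.1 2.8 0.2
   vertex 2.3 0.7 4.0
   vertex 0.4 3.7 2.2
  endloop
 endfacet
 facet normal 0.693 -0.264 0.671
  outer loop
   vertex 3.5 0.8 2.8
   vertex 4.8 3.7 2.6
   vertex 2.3 0.7 4.0
  endloop
 endfacet
 facet normal 0.569 -0.308 -0.762
  outer loop
   vertex 3.5 0.8 2.8
   vertex 1.1 2.8 0.2
   vertex 4.8 3.7 2.6
  endloop
 endfacet
 facet normal -0.611 0.085 0.787
  outer loop
   vertex 1.4 4.4 2.9
   vertex 0.4 3.7 2.2
   vertex 2.3 0.7 4.0
  endloop
 endfacet
 facet normal 0.148 0.315 0.938
  outer loop
   vertex 1.4 4.4 2.9
   vertex 2.3 0.7 4.0
   vertex 4.8 3.7 2.6
  endloop
 endfacet
 facet normal -0.335 -0.866 -0.373
  outer loop
   vertex 2.9 1.2 2.3
   vertex 2.3 0.7 4.0
   vertex 1.1 2.8 0.2
  endloop
 endfacet
 facet normal -0.289 -0.886 -0.363
  outer loop
   vertex 2.9 1.2 2.3
   vertex 3.5 0.8 2.8
   vertex 2.3 0.7 4.0
  endloop
 endfacet
 facet normal -0.092 -0.829 -0.552
  outer loop
   vertex 2.9 1.2 2.3
   vertex 1.1 2.8 0.2
   vertex 3.5 0.8 2.8
  endloop
 endfacet
 facet normal 0.298 0.647 -0.702
  outer loop
   vertex 0.4 4.1 1.1
   vertex 4.8 3.7 2.6
   vertex 1.1 2.8 0.2
  endloop
 endfacet
 facet normal 0.173 0.951 -0.255
  outer loop
   vertex 0.4 4.1 1.1
   vertex 1.4 4.4 2.9
   vertex 4.8 3.7 2.6
  endloop
 endfacet
 facet normal -0.909 -0.391 -0.142
  outer loop
   vertex 0.4 4.1 1.1
   vertex 1.1 2.8 0.2
   vertex 0.4 3.7 2.2
  endloop
 endfacet
 facet normal -0.668 0.700 0.254
  outer loop
   vertex 0.4 4.1 1.1
   vertex 0.4 3.7 2.2
   vertex 1.4 4.4 2.9
  endloop
 endfacet
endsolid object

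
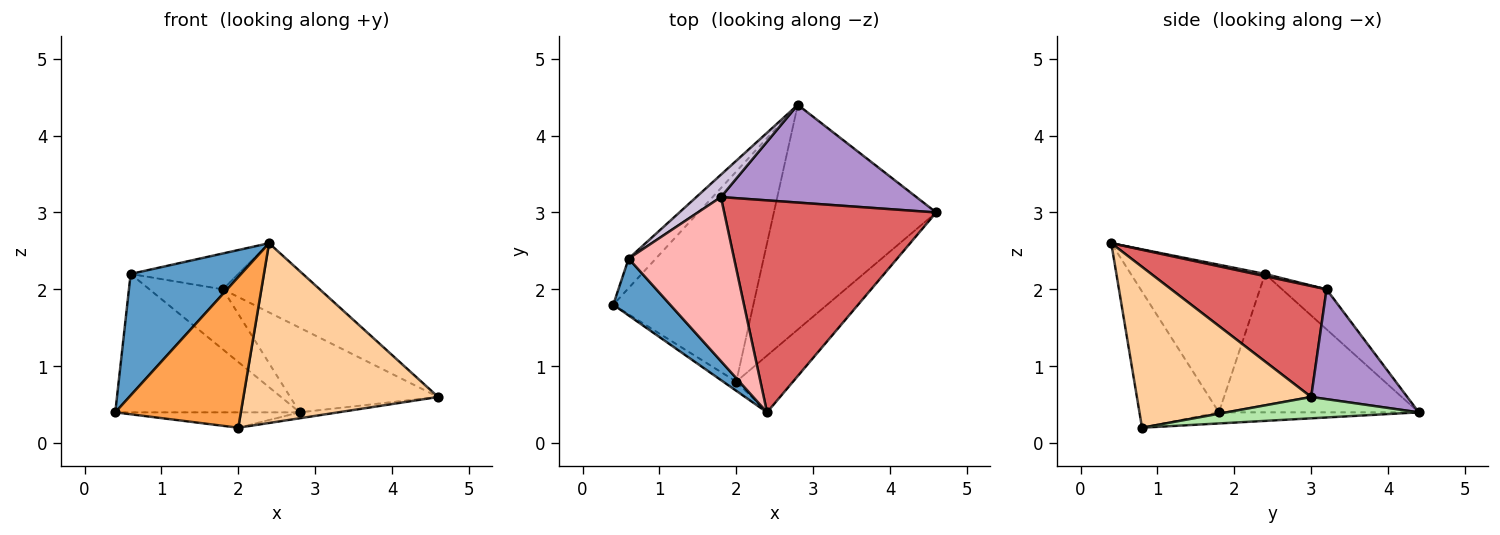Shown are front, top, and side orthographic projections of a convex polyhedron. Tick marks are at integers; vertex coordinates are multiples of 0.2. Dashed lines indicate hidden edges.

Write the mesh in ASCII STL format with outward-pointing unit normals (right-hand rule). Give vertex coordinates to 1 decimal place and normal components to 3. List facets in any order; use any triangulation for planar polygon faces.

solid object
 facet normal -0.740 -0.609 0.285
  outer loop
   vertex 0.6 2.4 2.2
   vertex 0.4 1.8 0.4
   vertex 2.4 0.4 2.6
  endloop
 endfacet
 facet normal -0.727 0.671 -0.143
  outer loop
   vertex 0.6 2.4 2.2
   vertex 2.8 4.4 0.4
   vertex 0.4 1.8 0.4
  endloop
 endfacet
 facet normal -0.534 -0.844 -0.052
  outer loop
   vertex 2.0 0.8 0.2
   vertex 2.4 0.4 2.6
   vertex 0.4 1.8 0.4
  endloop
 endfacet
 facet normal 0.649 -0.725 -0.229
  outer loop
   vertex 2.0 0.8 0.2
   vertex 4.6 3.0 0.6
   vertex 2.4 0.4 2.6
  endloop
 endfacet
 facet normal -0.079 0.073 -0.994
  outer loop
   vertex 2.0 0.8 0.2
   vertex 0.4 1.8 0.4
   vertex 2.8 4.4 0.4
  endloop
 endfacet
 facet normal 0.130 0.026 -0.991
  outer loop
   vertex 2.0 0.8 0.2
   vertex 2.8 4.4 0.4
   vertex 4.6 3.0 0.6
  endloop
 endfacet
 facet normal 0.445 0.278 0.851
  outer loop
   vertex 1.8 3.2 2.0
   vertex 2.4 0.4 2.6
   vertex 4.6 3.0 0.6
  endloop
 endfacet
 facet normal 0.020 0.214 0.977
  outer loop
   vertex 1.8 3.2 2.0
   vertex 0.6 2.4 2.2
   vertex 2.4 0.4 2.6
  endloop
 endfacet
 facet normal 0.391 0.602 0.696
  outer loop
   vertex 1.8 3.2 2.0
   vertex 4.6 3.0 0.6
   vertex 2.8 4.4 0.4
  endloop
 endfacet
 facet normal -0.493 0.815 0.303
  outer loop
   vertex 1.8 3.2 2.0
   vertex 2.8 4.4 0.4
   vertex 0.6 2.4 2.2
  endloop
 endfacet
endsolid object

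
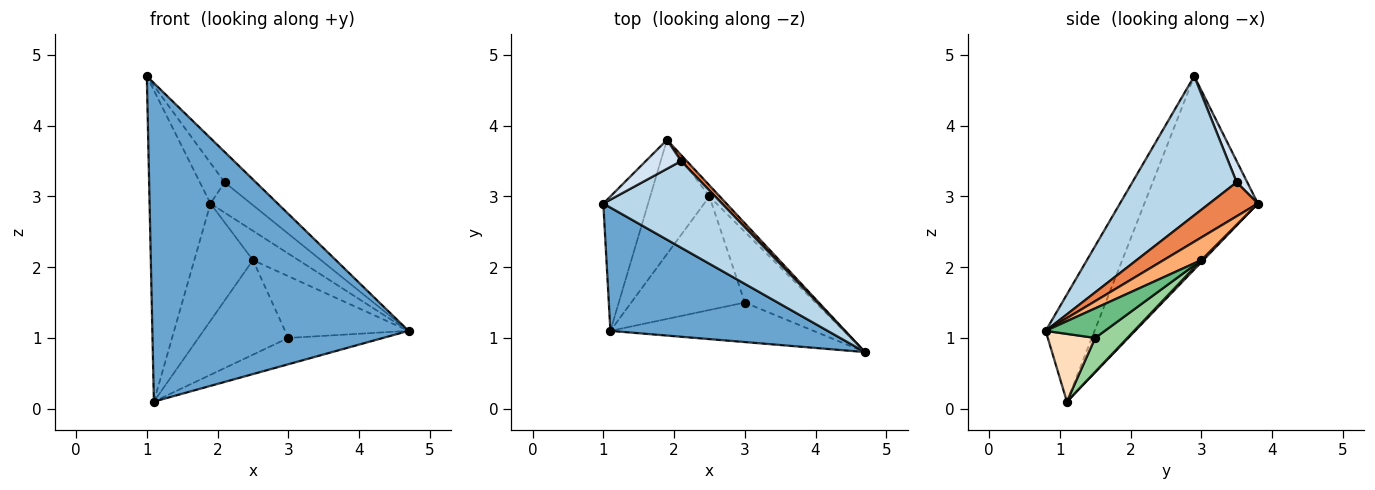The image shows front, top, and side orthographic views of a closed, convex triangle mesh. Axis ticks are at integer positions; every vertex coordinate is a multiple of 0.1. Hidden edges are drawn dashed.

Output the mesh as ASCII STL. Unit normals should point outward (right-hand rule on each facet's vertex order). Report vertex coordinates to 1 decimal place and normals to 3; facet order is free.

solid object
 facet normal -0.175 -0.918 0.355
  outer loop
   vertex 1.1 1.1 0.1
   vertex 4.7 0.8 1.1
   vertex 1.0 2.9 4.7
  endloop
 endfacet
 facet normal -0.863 0.463 -0.200
  outer loop
   vertex 1.9 3.8 2.9
   vertex 1.1 1.1 0.1
   vertex 1.0 2.9 4.7
  endloop
 endfacet
 facet normal 0.742 0.222 0.633
  outer loop
   vertex 2.1 3.5 3.2
   vertex 1.0 2.9 4.7
   vertex 4.7 0.8 1.1
  endloop
 endfacet
 facet normal 0.329 0.768 0.549
  outer loop
   vertex 2.1 3.5 3.2
   vertex 1.9 3.8 2.9
   vertex 1.0 2.9 4.7
  endloop
 endfacet
 facet normal 0.762 0.635 0.127
  outer loop
   vertex 2.1 3.5 3.2
   vertex 4.7 0.8 1.1
   vertex 1.9 3.8 2.9
  endloop
 endfacet
 facet normal 0.612 0.739 -0.280
  outer loop
   vertex 2.5 3.0 2.1
   vertex 1.9 3.8 2.9
   vertex 4.7 0.8 1.1
  endloop
 endfacet
 facet normal 0.025 0.716 -0.698
  outer loop
   vertex 2.5 3.0 2.1
   vertex 1.1 1.1 0.1
   vertex 1.9 3.8 2.9
  endloop
 endfacet
 facet normal 0.267 0.535 -0.802
  outer loop
   vertex 3.0 1.5 1.0
   vertex 4.7 0.8 1.1
   vertex 1.1 1.1 0.1
  endloop
 endfacet
 facet normal 0.301 0.627 -0.719
  outer loop
   vertex 3.0 1.5 1.0
   vertex 2.5 3.0 2.1
   vertex 4.7 0.8 1.1
  endloop
 endfacet
 facet normal 0.223 0.624 -0.749
  outer loop
   vertex 3.0 1.5 1.0
   vertex 1.1 1.1 0.1
   vertex 2.5 3.0 2.1
  endloop
 endfacet
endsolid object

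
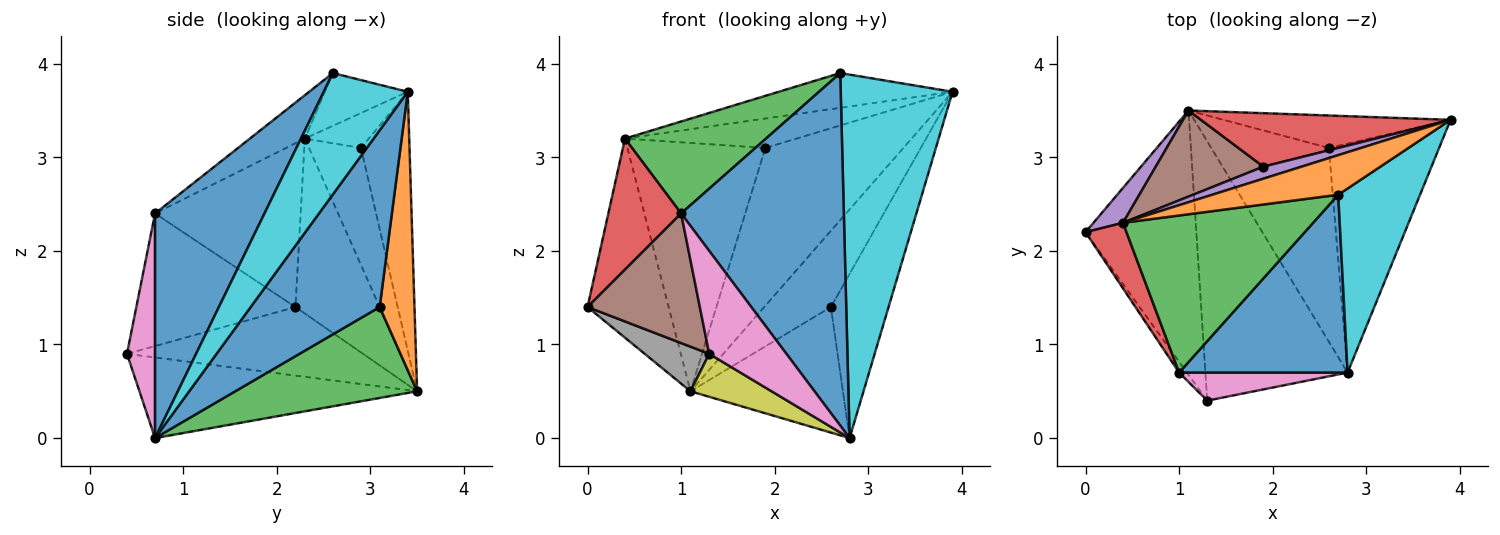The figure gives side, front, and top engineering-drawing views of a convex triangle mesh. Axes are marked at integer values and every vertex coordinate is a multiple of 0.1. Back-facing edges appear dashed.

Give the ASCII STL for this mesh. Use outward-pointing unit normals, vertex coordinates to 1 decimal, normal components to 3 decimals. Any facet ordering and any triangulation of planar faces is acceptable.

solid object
 facet normal 0.793 0.355 -0.495
  outer loop
   vertex 2.6 3.1 1.4
   vertex 3.9 3.4 3.7
   vertex 2.8 0.7 0.0
  endloop
 endfacet
 facet normal 0.433 0.829 -0.353
  outer loop
   vertex 2.6 3.1 1.4
   vertex 1.1 3.5 0.5
   vertex 3.9 3.4 3.7
  endloop
 endfacet
 facet normal 0.544 0.456 -0.704
  outer loop
   vertex 2.6 3.1 1.4
   vertex 2.8 0.7 0.0
   vertex 1.1 3.5 0.5
  endloop
 endfacet
 facet normal -0.873 -0.436 0.218
  outer loop
   vertex 0.4 2.3 3.2
   vertex 0.0 2.2 1.4
   vertex 1.0 0.7 2.4
  endloop
 endfacet
 facet normal -0.715 0.689 0.121
  outer loop
   vertex 0.4 2.3 3.2
   vertex 1.1 3.5 0.5
   vertex 0.0 2.2 1.4
  endloop
 endfacet
 facet normal -0.816 -0.576 -0.048
  outer loop
   vertex 1.3 0.4 0.9
   vertex 1.0 0.7 2.4
   vertex 0.0 2.2 1.4
  endloop
 endfacet
 facet normal 0.331 -0.910 0.248
  outer loop
   vertex 1.3 0.4 0.9
   vertex 2.8 0.7 0.0
   vertex 1.0 0.7 2.4
  endloop
 endfacet
 facet normal -0.521 -0.142 -0.842
  outer loop
   vertex 1.3 0.4 0.9
   vertex 0.0 2.2 1.4
   vertex 1.1 3.5 0.5
  endloop
 endfacet
 facet normal -0.488 -0.143 -0.861
  outer loop
   vertex 1.3 0.4 0.9
   vertex 1.1 3.5 0.5
   vertex 2.8 0.7 0.0
  endloop
 endfacet
 facet normal 0.557 -0.741 0.375
  outer loop
   vertex 2.7 2.6 3.9
   vertex 2.8 0.7 0.0
   vertex 3.9 3.4 3.7
  endloop
 endfacet
 facet normal 0.515 -0.765 0.386
  outer loop
   vertex 2.7 2.6 3.9
   vertex 1.0 0.7 2.4
   vertex 2.8 0.7 0.0
  endloop
 endfacet
 facet normal -0.300 0.629 0.717
  outer loop
   vertex 2.7 2.6 3.9
   vertex 3.9 3.4 3.7
   vertex 0.4 2.3 3.2
  endloop
 endfacet
 facet normal -0.193 -0.496 0.847
  outer loop
   vertex 2.7 2.6 3.9
   vertex 0.4 2.3 3.2
   vertex 1.0 0.7 2.4
  endloop
 endfacet
 facet normal -0.316 0.899 0.305
  outer loop
   vertex 1.9 2.9 3.1
   vertex 3.9 3.4 3.7
   vertex 1.1 3.5 0.5
  endloop
 endfacet
 facet normal -0.326 0.875 0.358
  outer loop
   vertex 1.9 2.9 3.1
   vertex 0.4 2.3 3.2
   vertex 3.9 3.4 3.7
  endloop
 endfacet
 facet normal -0.335 0.890 0.309
  outer loop
   vertex 1.9 2.9 3.1
   vertex 1.1 3.5 0.5
   vertex 0.4 2.3 3.2
  endloop
 endfacet
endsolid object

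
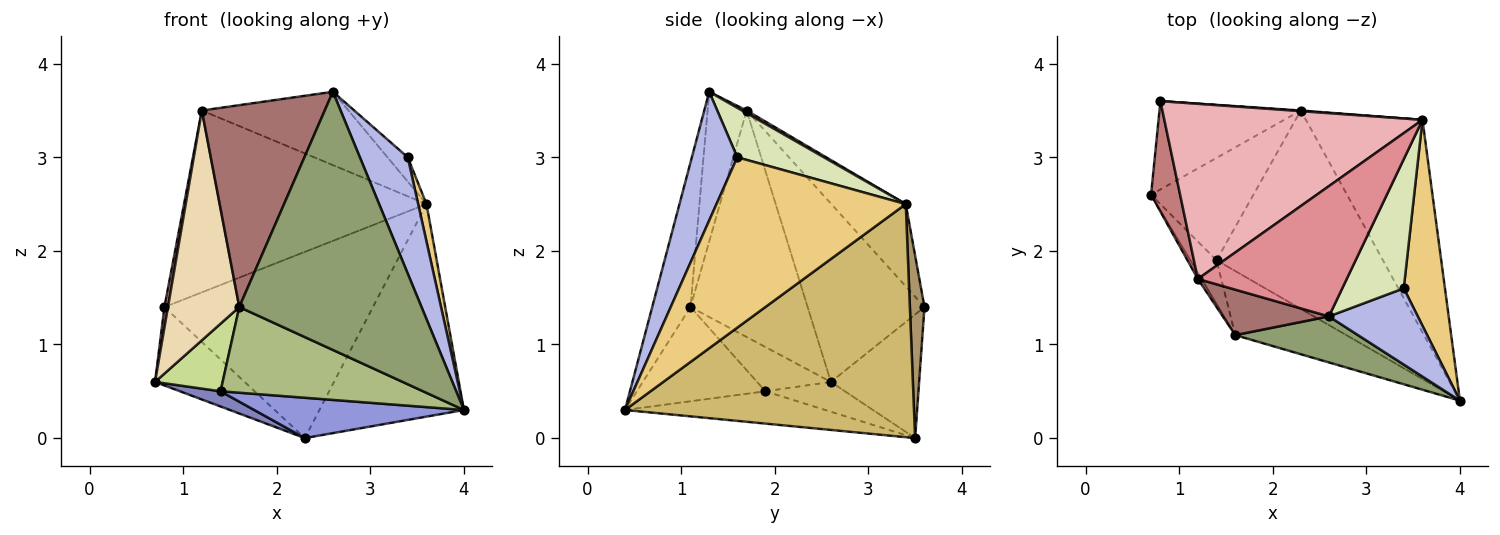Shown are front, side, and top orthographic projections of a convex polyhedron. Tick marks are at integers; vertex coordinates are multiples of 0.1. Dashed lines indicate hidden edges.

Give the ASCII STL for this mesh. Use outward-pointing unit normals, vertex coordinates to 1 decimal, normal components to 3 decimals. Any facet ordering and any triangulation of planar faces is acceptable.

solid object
 facet normal -0.547 0.556 -0.626
  outer loop
   vertex 0.8 3.6 1.4
   vertex 2.3 3.5 0.0
   vertex 0.7 2.6 0.6
  endloop
 endfacet
 facet normal -0.277 -0.141 -0.950
  outer loop
   vertex 1.4 1.9 0.5
   vertex 0.7 2.6 0.6
   vertex 2.3 3.5 0.0
  endloop
 endfacet
 facet normal -0.187 -0.196 -0.963
  outer loop
   vertex 1.4 1.9 0.5
   vertex 2.3 3.5 0.0
   vertex 4.0 0.4 0.3
  endloop
 endfacet
 facet normal 0.621 -0.655 0.429
  outer loop
   vertex 3.4 1.6 3.0
   vertex 2.6 1.3 3.7
   vertex 4.0 0.4 0.3
  endloop
 endfacet
 facet normal -0.202 -0.964 0.172
  outer loop
   vertex 1.6 1.1 1.4
   vertex 4.0 0.4 0.3
   vertex 2.6 1.3 3.7
  endloop
 endfacet
 facet normal -0.453 -0.714 -0.534
  outer loop
   vertex 1.6 1.1 1.4
   vertex 1.4 1.9 0.5
   vertex 4.0 0.4 0.3
  endloop
 endfacet
 facet normal -0.676 -0.619 -0.400
  outer loop
   vertex 1.6 1.1 1.4
   vertex 0.7 2.6 0.6
   vertex 1.4 1.9 0.5
  endloop
 endfacet
 facet normal 0.620 0.145 0.771
  outer loop
   vertex 3.6 3.4 2.5
   vertex 2.6 1.3 3.7
   vertex 3.4 1.6 3.0
  endloop
 endfacet
 facet normal 0.070 0.998 0.004
  outer loop
   vertex 3.6 3.4 2.5
   vertex 2.3 3.5 0.0
   vertex 0.8 3.6 1.4
  endloop
 endfacet
 facet normal 0.816 0.408 -0.408
  outer loop
   vertex 3.6 3.4 2.5
   vertex 4.0 0.4 0.3
   vertex 2.3 3.5 0.0
  endloop
 endfacet
 facet normal 0.971 -0.043 0.235
  outer loop
   vertex 3.6 3.4 2.5
   vertex 3.4 1.6 3.0
   vertex 4.0 0.4 0.3
  endloop
 endfacet
 facet normal -0.854 -0.520 -0.014
  outer loop
   vertex 1.2 1.7 3.5
   vertex 0.7 2.6 0.6
   vertex 1.6 1.1 1.4
  endloop
 endfacet
 facet normal -0.296 -0.932 0.210
  outer loop
   vertex 1.2 1.7 3.5
   vertex 1.6 1.1 1.4
   vertex 2.6 1.3 3.7
  endloop
 endfacet
 facet normal -0.987 -0.030 0.161
  outer loop
   vertex 1.2 1.7 3.5
   vertex 0.8 3.6 1.4
   vertex 0.7 2.6 0.6
  endloop
 endfacet
 facet normal 0.016 0.490 0.871
  outer loop
   vertex 1.2 1.7 3.5
   vertex 2.6 1.3 3.7
   vertex 3.6 3.4 2.5
  endloop
 endfacet
 facet normal -0.216 0.703 0.677
  outer loop
   vertex 1.2 1.7 3.5
   vertex 3.6 3.4 2.5
   vertex 0.8 3.6 1.4
  endloop
 endfacet
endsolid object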